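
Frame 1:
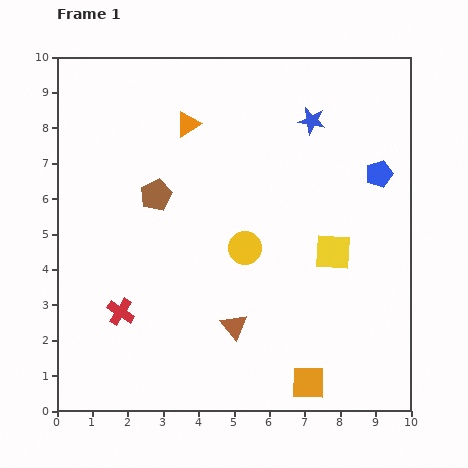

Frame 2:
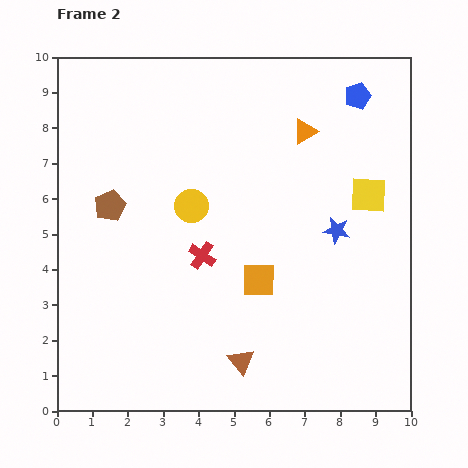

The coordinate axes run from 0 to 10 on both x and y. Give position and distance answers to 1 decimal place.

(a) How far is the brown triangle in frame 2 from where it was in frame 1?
1.0

The brown triangle moved from (5.0, 2.4) to (5.2, 1.4), a distance of √(0.2² + 1.0²) ≈ 1.0.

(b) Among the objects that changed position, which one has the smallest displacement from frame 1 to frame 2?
the brown triangle

(moved 1.0)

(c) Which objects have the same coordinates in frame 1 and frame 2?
none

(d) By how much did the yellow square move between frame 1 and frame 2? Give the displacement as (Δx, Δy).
(1.0, 1.6)

The yellow square was at (7.8, 4.5) in frame 1 and (8.8, 6.1) in frame 2.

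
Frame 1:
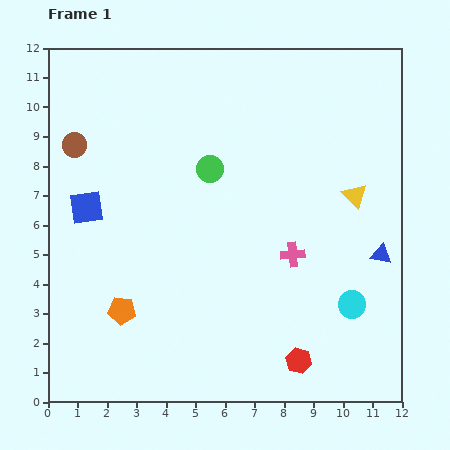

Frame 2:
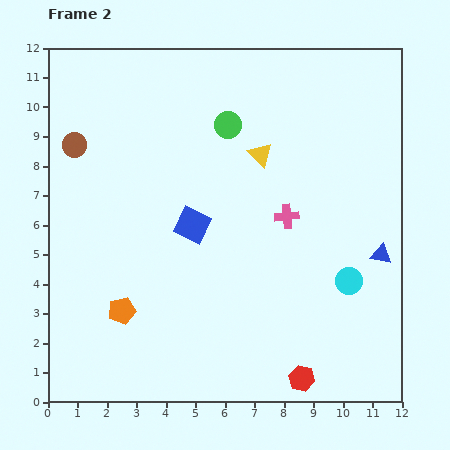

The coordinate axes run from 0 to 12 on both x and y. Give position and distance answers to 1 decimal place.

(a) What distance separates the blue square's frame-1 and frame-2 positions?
3.6

The blue square moved from (1.3, 6.6) to (4.9, 6.0), a distance of √(3.6² + 0.6²) ≈ 3.6.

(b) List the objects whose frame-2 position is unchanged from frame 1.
the blue triangle, the brown circle, the orange pentagon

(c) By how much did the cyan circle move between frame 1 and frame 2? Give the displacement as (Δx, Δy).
(-0.1, 0.8)

The cyan circle was at (10.3, 3.3) in frame 1 and (10.2, 4.1) in frame 2.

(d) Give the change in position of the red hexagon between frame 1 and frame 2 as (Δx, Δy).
(0.1, -0.6)

The red hexagon was at (8.5, 1.4) in frame 1 and (8.6, 0.8) in frame 2.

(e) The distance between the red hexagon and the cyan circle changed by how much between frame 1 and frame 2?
+1.1

Distance in frame 1: 2.6. Distance in frame 2: 3.7.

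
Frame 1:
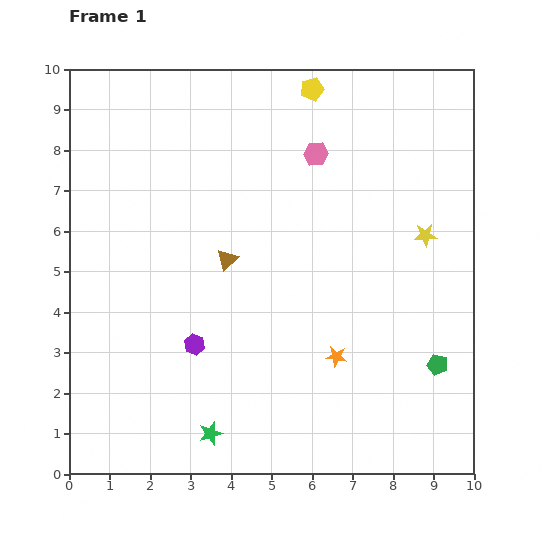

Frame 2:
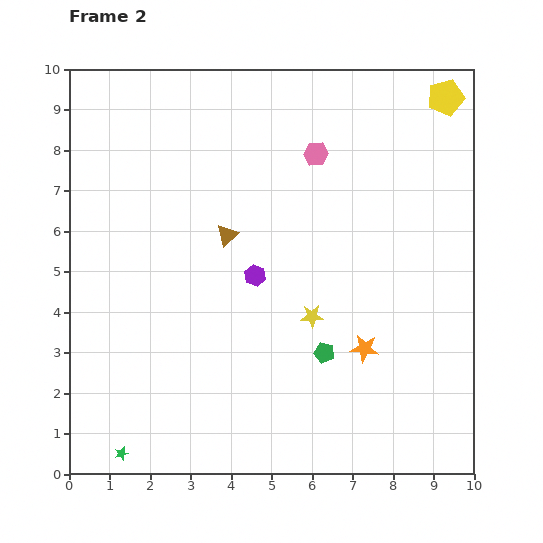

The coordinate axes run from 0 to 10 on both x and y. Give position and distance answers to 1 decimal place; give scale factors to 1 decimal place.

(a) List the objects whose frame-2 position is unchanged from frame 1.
the pink hexagon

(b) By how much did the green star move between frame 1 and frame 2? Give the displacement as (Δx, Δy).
(-2.2, -0.5)

The green star was at (3.5, 1.0) in frame 1 and (1.3, 0.5) in frame 2.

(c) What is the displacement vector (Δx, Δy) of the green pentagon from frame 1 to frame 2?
(-2.8, 0.3)

The green pentagon was at (9.1, 2.7) in frame 1 and (6.3, 3.0) in frame 2.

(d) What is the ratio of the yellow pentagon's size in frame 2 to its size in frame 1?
1.6×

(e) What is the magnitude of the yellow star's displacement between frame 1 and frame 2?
3.4

The yellow star moved from (8.8, 5.9) to (6.0, 3.9), a distance of √(2.8² + 2.0²) ≈ 3.4.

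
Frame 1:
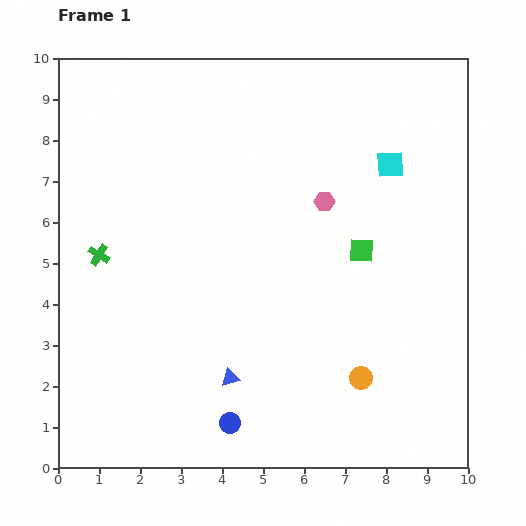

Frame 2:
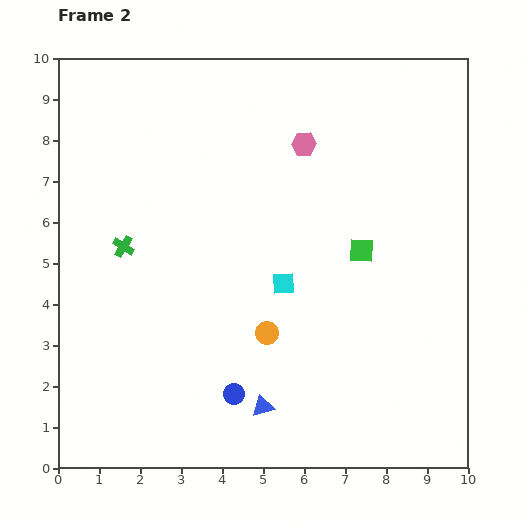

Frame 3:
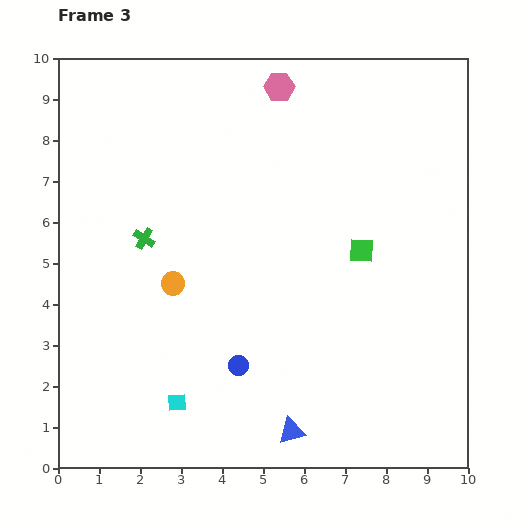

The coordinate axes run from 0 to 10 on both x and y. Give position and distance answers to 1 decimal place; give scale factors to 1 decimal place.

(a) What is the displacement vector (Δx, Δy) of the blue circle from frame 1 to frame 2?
(0.1, 0.7)

The blue circle was at (4.2, 1.1) in frame 1 and (4.3, 1.8) in frame 2.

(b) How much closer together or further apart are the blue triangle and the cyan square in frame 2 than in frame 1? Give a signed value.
-3.5

Distance in frame 1: 6.5. Distance in frame 2: 3.0.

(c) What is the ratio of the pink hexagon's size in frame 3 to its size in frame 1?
1.5×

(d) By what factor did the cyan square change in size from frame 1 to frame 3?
0.7×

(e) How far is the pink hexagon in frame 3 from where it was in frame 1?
3.0

The pink hexagon moved from (6.5, 6.5) to (5.4, 9.3), a distance of √(1.1² + 2.8²) ≈ 3.0.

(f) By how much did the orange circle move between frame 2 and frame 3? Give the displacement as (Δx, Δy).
(-2.3, 1.2)

The orange circle was at (5.1, 3.3) in frame 2 and (2.8, 4.5) in frame 3.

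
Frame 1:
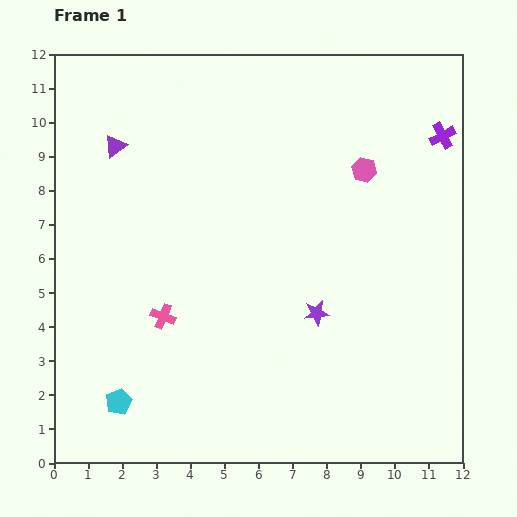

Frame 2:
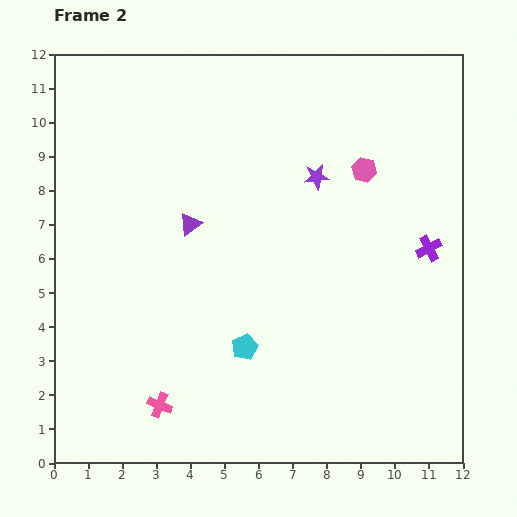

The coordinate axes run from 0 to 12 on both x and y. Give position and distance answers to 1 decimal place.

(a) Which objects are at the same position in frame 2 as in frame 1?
the pink hexagon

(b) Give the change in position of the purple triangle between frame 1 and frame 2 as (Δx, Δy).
(2.2, -2.3)

The purple triangle was at (1.8, 9.3) in frame 1 and (4.0, 7.0) in frame 2.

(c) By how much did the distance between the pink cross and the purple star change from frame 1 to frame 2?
+3.6

Distance in frame 1: 4.5. Distance in frame 2: 8.1.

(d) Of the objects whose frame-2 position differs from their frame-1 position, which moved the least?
the pink cross

(moved 2.6)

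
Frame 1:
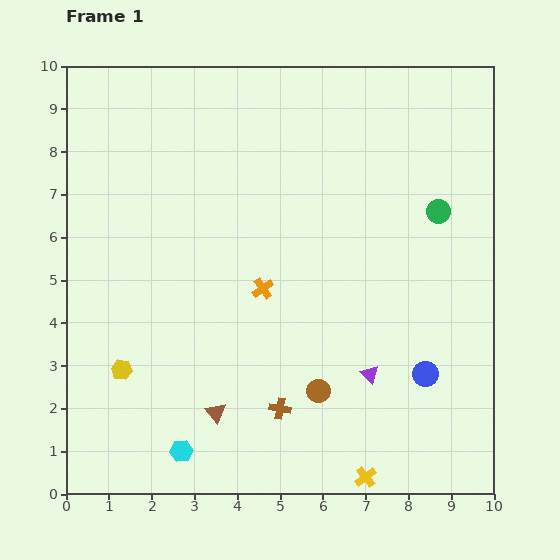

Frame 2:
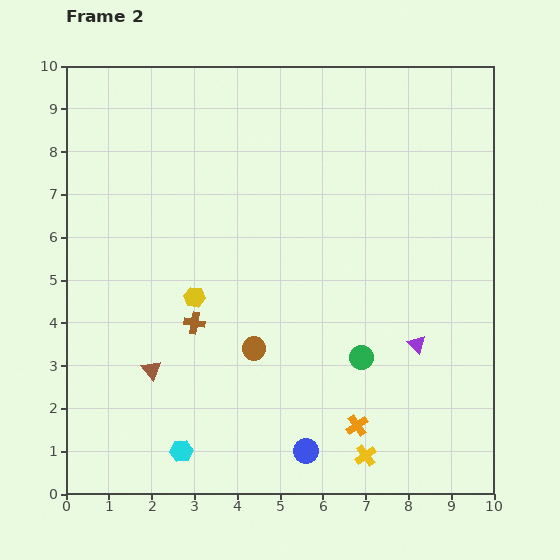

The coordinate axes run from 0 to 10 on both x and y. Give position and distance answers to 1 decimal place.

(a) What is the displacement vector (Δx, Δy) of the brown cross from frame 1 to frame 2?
(-2.0, 2.0)

The brown cross was at (5.0, 2.0) in frame 1 and (3.0, 4.0) in frame 2.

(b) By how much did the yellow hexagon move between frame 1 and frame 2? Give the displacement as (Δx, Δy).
(1.7, 1.7)

The yellow hexagon was at (1.3, 2.9) in frame 1 and (3.0, 4.6) in frame 2.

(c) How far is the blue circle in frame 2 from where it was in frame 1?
3.3

The blue circle moved from (8.4, 2.8) to (5.6, 1.0), a distance of √(2.8² + 1.8²) ≈ 3.3.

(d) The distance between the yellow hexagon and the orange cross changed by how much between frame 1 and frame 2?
+1.0

Distance in frame 1: 3.8. Distance in frame 2: 4.8.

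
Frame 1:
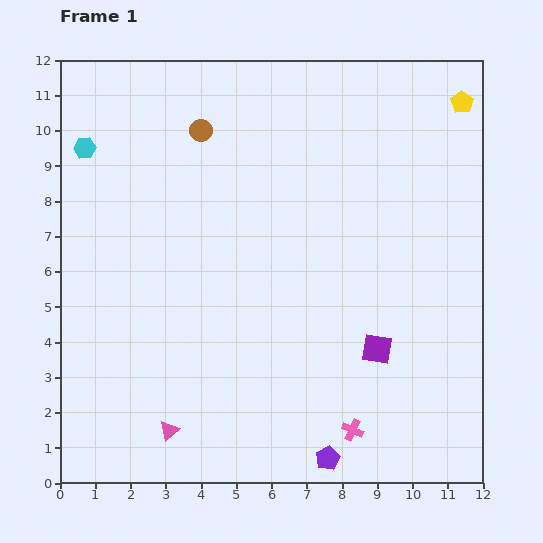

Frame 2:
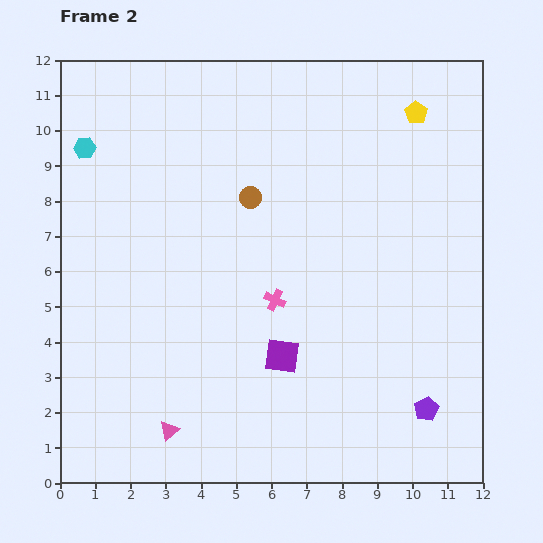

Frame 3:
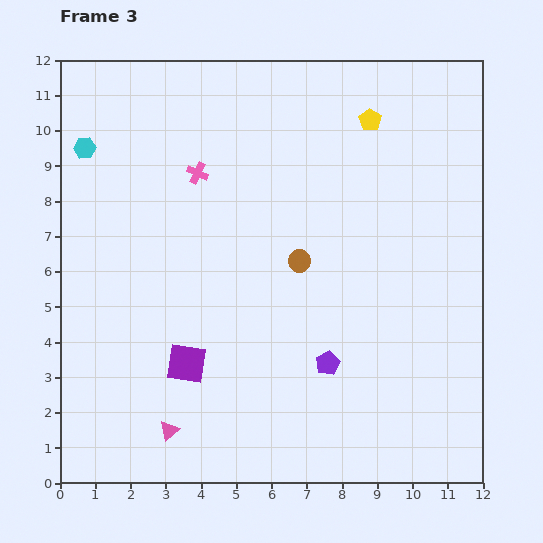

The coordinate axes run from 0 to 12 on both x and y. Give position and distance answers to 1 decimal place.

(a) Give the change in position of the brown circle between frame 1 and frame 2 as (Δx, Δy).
(1.4, -1.9)

The brown circle was at (4.0, 10.0) in frame 1 and (5.4, 8.1) in frame 2.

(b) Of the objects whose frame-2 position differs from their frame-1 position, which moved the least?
the yellow pentagon

(moved 1.3)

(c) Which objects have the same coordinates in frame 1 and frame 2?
the pink triangle, the cyan hexagon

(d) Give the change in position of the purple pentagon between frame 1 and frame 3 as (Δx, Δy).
(0.0, 2.7)

The purple pentagon was at (7.6, 0.7) in frame 1 and (7.6, 3.4) in frame 3.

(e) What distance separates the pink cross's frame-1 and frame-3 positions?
8.5

The pink cross moved from (8.3, 1.5) to (3.9, 8.8), a distance of √(4.4² + 7.3²) ≈ 8.5.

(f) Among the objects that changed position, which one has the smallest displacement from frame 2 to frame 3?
the yellow pentagon

(moved 1.3)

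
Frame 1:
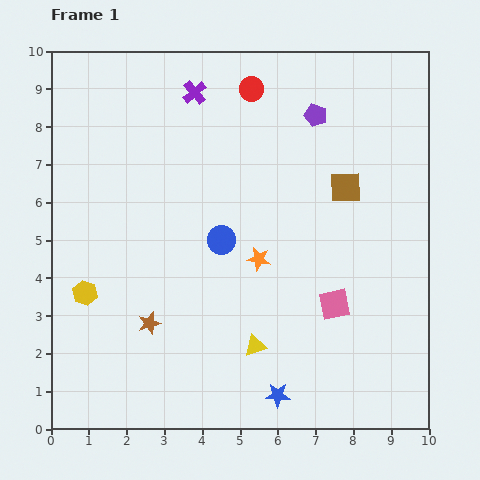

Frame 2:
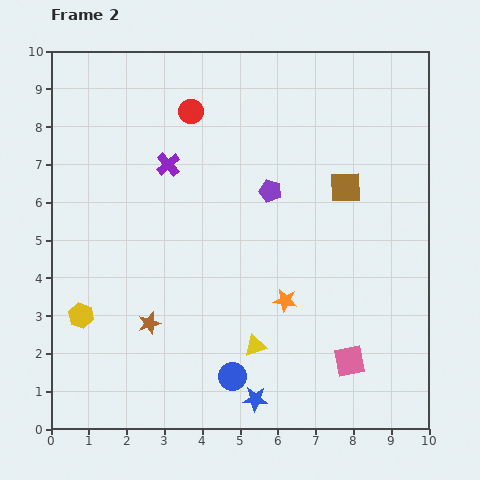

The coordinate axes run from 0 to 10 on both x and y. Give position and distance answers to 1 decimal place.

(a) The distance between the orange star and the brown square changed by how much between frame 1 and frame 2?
+0.4

Distance in frame 1: 3.0. Distance in frame 2: 3.4.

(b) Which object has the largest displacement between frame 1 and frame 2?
the blue circle

(moved 3.6; next 2.3)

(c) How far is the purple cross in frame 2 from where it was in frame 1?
2.0

The purple cross moved from (3.8, 8.9) to (3.1, 7.0), a distance of √(0.7² + 1.9²) ≈ 2.0.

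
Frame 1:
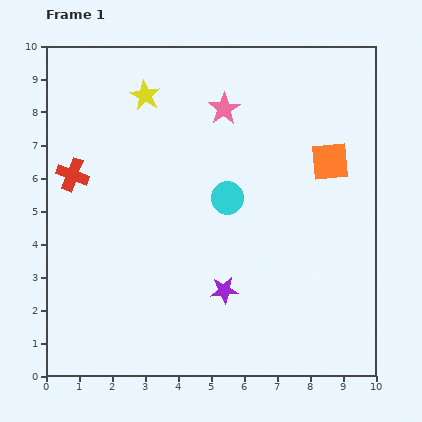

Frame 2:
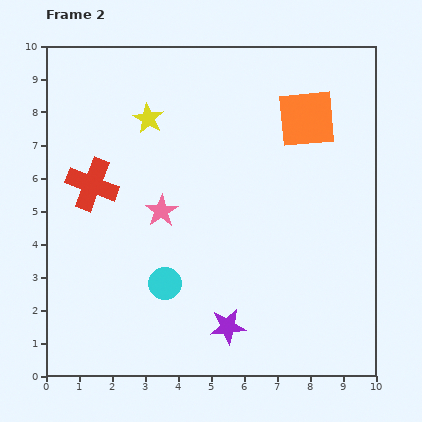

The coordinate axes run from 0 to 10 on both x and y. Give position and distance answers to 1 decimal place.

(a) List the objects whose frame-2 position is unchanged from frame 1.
none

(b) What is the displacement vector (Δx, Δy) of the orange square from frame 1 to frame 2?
(-0.7, 1.3)

The orange square was at (8.6, 6.5) in frame 1 and (7.9, 7.8) in frame 2.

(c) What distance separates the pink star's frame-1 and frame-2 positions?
3.6

The pink star moved from (5.4, 8.1) to (3.5, 5.0), a distance of √(1.9² + 3.1²) ≈ 3.6.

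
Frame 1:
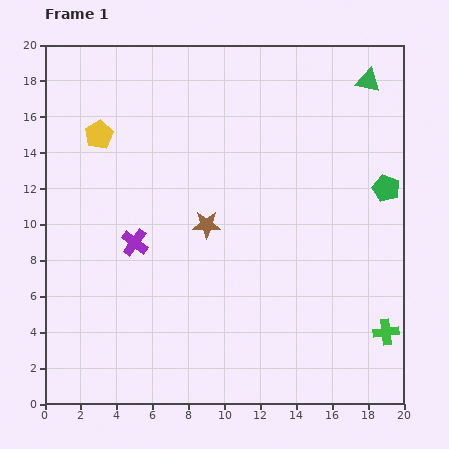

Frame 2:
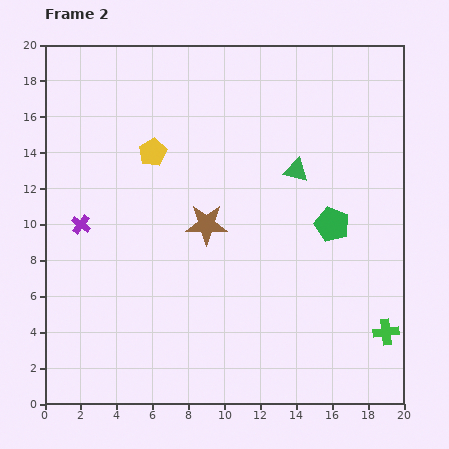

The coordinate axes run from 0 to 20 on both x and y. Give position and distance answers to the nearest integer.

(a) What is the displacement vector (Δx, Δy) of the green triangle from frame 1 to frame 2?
(-4, -5)

The green triangle was at (18, 18) in frame 1 and (14, 13) in frame 2.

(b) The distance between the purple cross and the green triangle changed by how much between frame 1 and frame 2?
-4

Distance in frame 1: 16. Distance in frame 2: 12.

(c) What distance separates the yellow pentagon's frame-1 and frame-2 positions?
3

The yellow pentagon moved from (3, 15) to (6, 14), a distance of √(3² + 1²) ≈ 3.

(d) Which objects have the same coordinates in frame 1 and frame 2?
the green cross, the brown star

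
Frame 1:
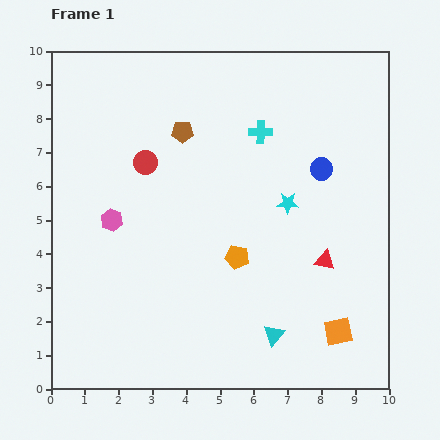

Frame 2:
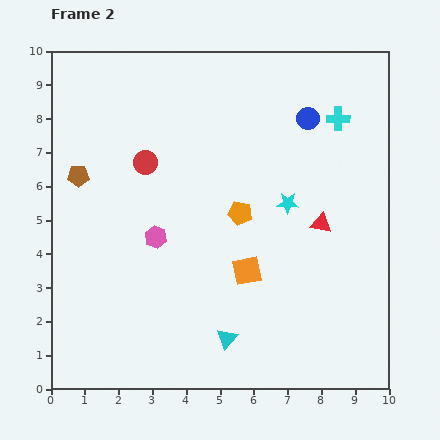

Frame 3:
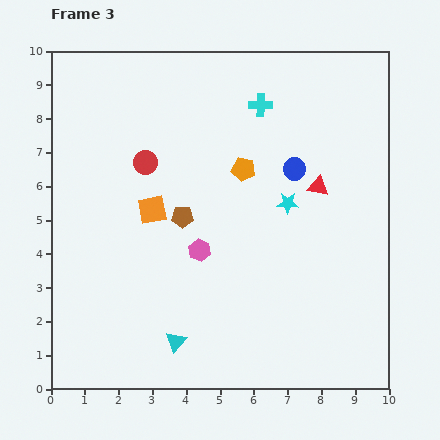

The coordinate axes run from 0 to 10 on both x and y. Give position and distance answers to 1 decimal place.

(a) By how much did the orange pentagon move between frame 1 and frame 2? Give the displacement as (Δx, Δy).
(0.1, 1.3)

The orange pentagon was at (5.5, 3.9) in frame 1 and (5.6, 5.2) in frame 2.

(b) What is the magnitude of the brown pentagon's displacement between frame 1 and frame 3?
2.5

The brown pentagon moved from (3.9, 7.6) to (3.9, 5.1), a distance of √(0.0² + 2.5²) ≈ 2.5.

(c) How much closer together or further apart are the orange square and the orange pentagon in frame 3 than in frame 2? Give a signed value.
+1.3

Distance in frame 2: 1.7. Distance in frame 3: 3.0.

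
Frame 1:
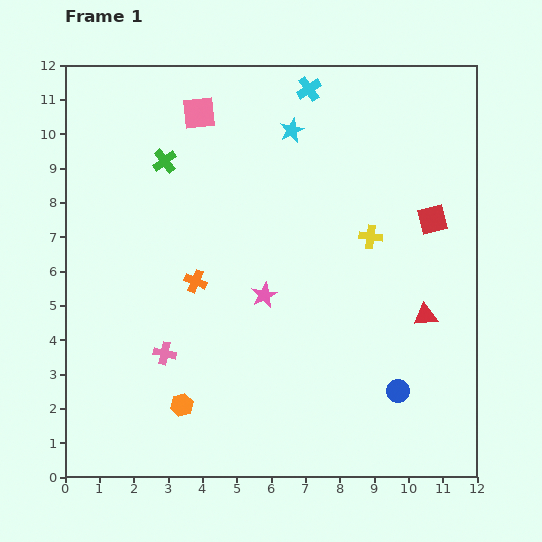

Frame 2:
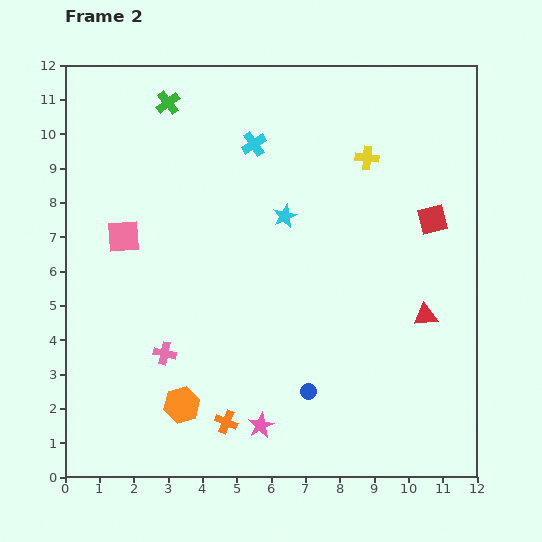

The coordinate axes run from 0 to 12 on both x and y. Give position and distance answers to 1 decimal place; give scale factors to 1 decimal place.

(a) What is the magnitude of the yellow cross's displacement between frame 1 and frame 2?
2.3

The yellow cross moved from (8.9, 7.0) to (8.8, 9.3), a distance of √(0.1² + 2.3²) ≈ 2.3.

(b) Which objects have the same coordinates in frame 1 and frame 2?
the orange hexagon, the red square, the pink cross, the red triangle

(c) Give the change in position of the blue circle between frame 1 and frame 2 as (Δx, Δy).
(-2.6, 0.0)

The blue circle was at (9.7, 2.5) in frame 1 and (7.1, 2.5) in frame 2.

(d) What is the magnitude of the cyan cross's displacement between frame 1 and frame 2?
2.3

The cyan cross moved from (7.1, 11.3) to (5.5, 9.7), a distance of √(1.6² + 1.6²) ≈ 2.3.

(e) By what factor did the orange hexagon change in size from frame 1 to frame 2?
1.6×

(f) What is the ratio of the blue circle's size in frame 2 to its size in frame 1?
0.7×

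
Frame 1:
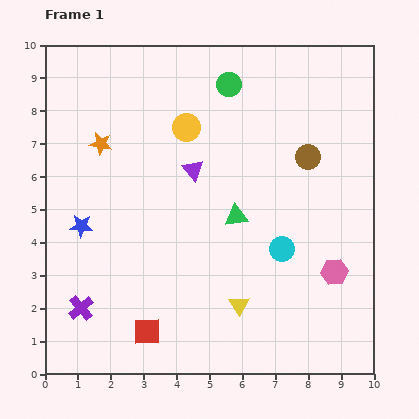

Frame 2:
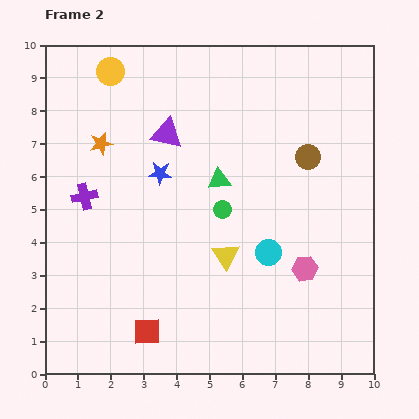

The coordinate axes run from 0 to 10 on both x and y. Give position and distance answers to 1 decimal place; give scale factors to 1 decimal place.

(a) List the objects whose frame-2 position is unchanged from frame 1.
the orange star, the brown circle, the red square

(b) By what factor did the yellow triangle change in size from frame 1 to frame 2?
1.4×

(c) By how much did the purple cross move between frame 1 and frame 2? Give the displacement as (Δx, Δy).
(0.1, 3.4)

The purple cross was at (1.1, 2.0) in frame 1 and (1.2, 5.4) in frame 2.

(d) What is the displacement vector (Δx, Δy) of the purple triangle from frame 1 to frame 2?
(-0.8, 1.1)

The purple triangle was at (4.5, 6.2) in frame 1 and (3.7, 7.3) in frame 2.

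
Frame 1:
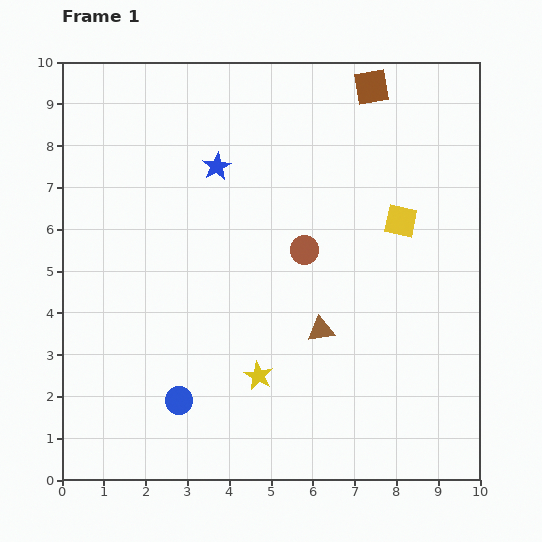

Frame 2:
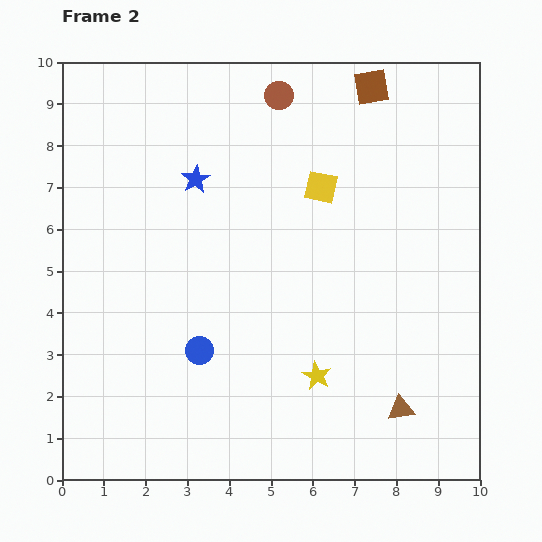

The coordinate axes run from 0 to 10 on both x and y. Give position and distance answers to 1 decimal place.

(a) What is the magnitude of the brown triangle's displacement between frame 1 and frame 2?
2.7

The brown triangle moved from (6.2, 3.6) to (8.1, 1.7), a distance of √(1.9² + 1.9²) ≈ 2.7.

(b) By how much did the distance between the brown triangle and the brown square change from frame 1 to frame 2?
+1.8

Distance in frame 1: 5.9. Distance in frame 2: 7.7.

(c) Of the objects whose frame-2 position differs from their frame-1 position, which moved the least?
the blue star

(moved 0.6)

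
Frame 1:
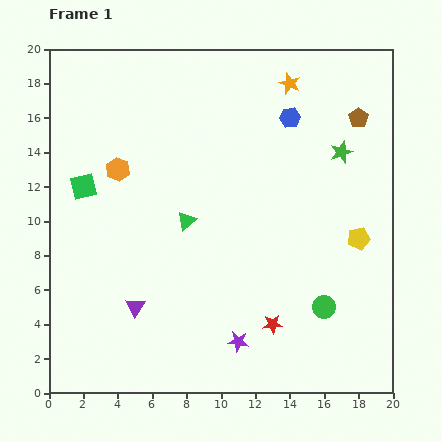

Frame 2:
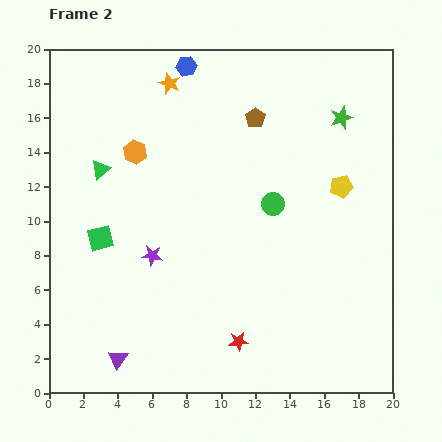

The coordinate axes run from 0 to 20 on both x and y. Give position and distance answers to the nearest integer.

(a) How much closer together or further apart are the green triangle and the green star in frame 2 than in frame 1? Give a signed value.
+4

Distance in frame 1: 10. Distance in frame 2: 14.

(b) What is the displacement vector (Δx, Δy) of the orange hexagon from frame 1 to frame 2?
(1, 1)

The orange hexagon was at (4, 13) in frame 1 and (5, 14) in frame 2.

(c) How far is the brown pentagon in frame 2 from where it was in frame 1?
6

The brown pentagon moved from (18, 16) to (12, 16), a distance of √(6² + 0²) ≈ 6.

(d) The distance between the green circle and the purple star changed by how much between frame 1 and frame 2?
+3

Distance in frame 1: 5. Distance in frame 2: 8.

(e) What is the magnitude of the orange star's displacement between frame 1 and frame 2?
7

The orange star moved from (14, 18) to (7, 18), a distance of √(7² + 0²) ≈ 7.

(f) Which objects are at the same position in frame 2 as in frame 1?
none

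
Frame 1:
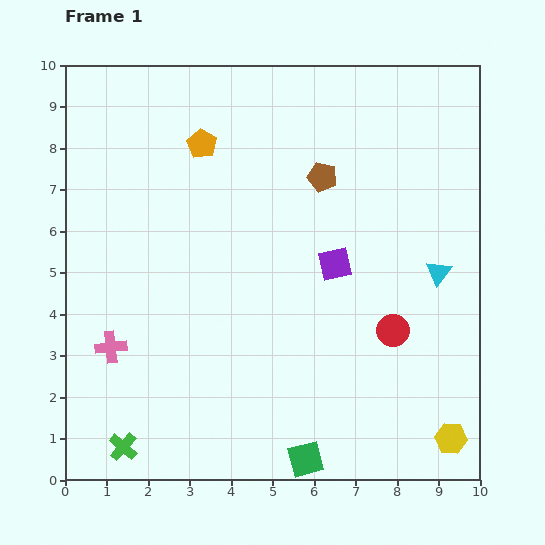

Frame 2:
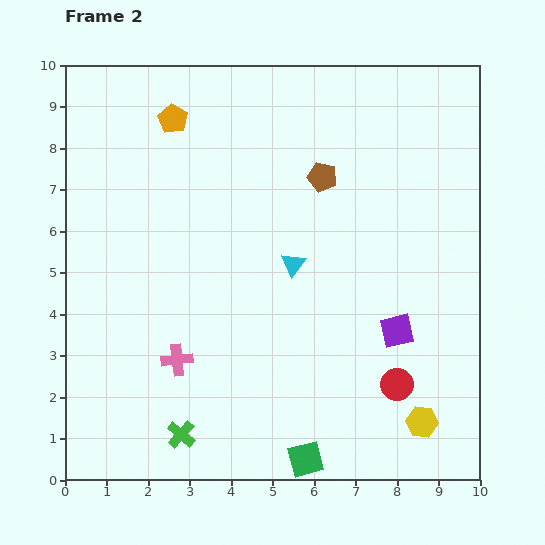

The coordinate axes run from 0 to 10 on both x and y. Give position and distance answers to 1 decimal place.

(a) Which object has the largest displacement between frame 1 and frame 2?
the cyan triangle

(moved 3.5; next 2.2)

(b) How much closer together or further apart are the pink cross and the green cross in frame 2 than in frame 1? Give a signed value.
-0.6

Distance in frame 1: 2.4. Distance in frame 2: 1.8.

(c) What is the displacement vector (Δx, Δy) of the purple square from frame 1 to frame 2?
(1.5, -1.6)

The purple square was at (6.5, 5.2) in frame 1 and (8.0, 3.6) in frame 2.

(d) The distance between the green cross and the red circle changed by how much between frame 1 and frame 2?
-1.8

Distance in frame 1: 7.1. Distance in frame 2: 5.3.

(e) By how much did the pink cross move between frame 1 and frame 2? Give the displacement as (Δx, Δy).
(1.6, -0.3)

The pink cross was at (1.1, 3.2) in frame 1 and (2.7, 2.9) in frame 2.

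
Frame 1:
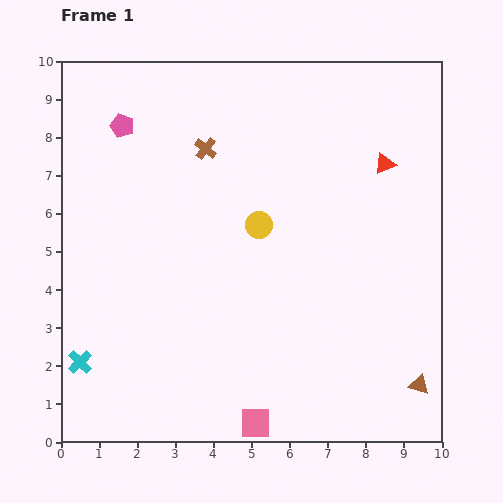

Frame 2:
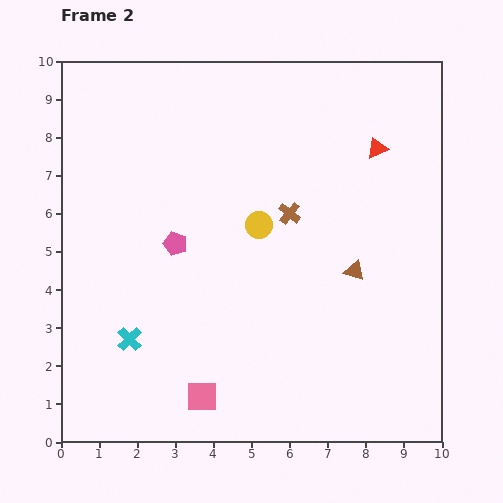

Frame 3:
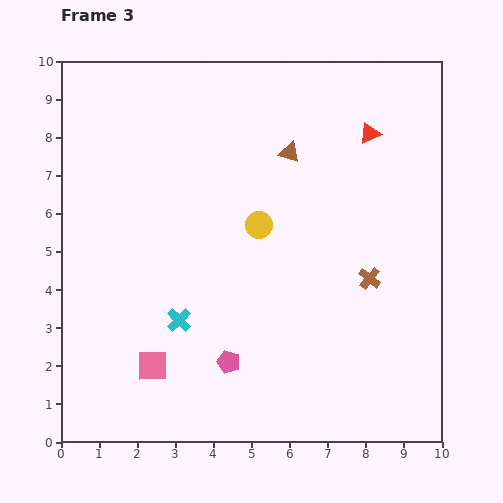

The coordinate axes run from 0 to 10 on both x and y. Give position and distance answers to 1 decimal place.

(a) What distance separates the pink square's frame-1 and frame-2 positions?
1.6

The pink square moved from (5.1, 0.5) to (3.7, 1.2), a distance of √(1.4² + 0.7²) ≈ 1.6.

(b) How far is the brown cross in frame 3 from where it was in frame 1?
5.5

The brown cross moved from (3.8, 7.7) to (8.1, 4.3), a distance of √(4.3² + 3.4²) ≈ 5.5.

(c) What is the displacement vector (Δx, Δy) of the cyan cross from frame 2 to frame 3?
(1.3, 0.5)

The cyan cross was at (1.8, 2.7) in frame 2 and (3.1, 3.2) in frame 3.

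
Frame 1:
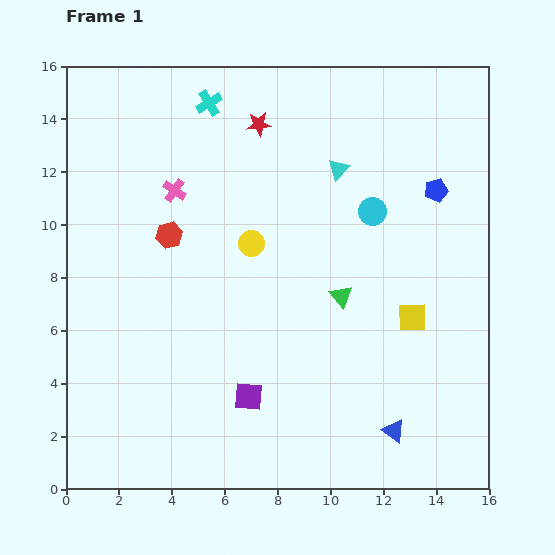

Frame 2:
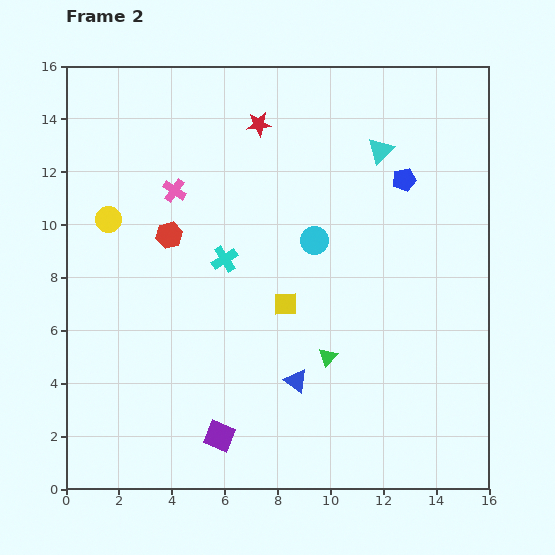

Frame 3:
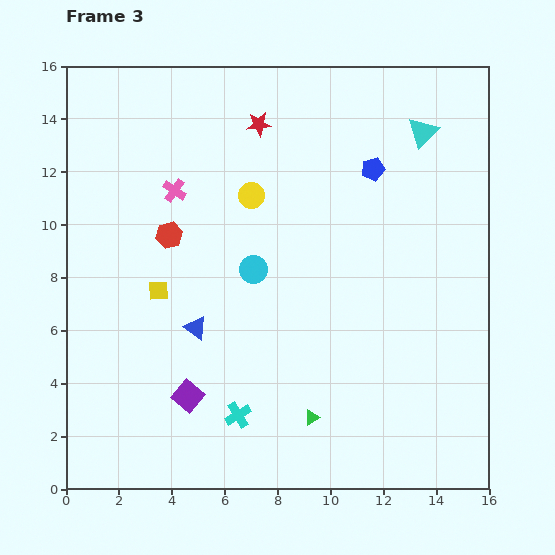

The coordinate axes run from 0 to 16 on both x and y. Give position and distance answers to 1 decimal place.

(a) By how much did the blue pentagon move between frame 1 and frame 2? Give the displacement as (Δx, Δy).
(-1.2, 0.4)

The blue pentagon was at (14.0, 11.3) in frame 1 and (12.8, 11.7) in frame 2.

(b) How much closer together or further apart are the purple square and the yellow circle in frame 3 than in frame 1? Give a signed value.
+2.2

Distance in frame 1: 5.8. Distance in frame 3: 8.0.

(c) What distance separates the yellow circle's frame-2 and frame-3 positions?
5.5

The yellow circle moved from (1.6, 10.2) to (7.0, 11.1), a distance of √(5.4² + 0.9²) ≈ 5.5.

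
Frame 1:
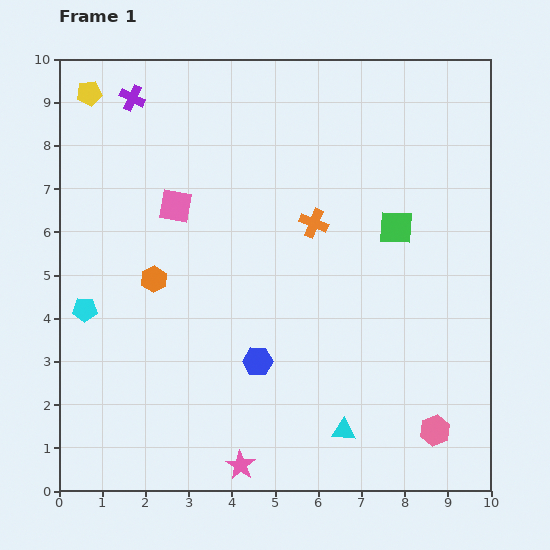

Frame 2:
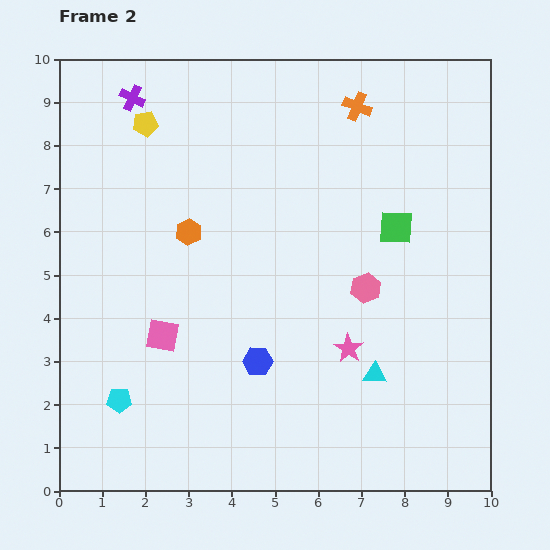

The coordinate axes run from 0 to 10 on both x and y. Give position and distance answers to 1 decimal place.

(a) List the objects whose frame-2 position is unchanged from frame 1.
the purple cross, the green square, the blue hexagon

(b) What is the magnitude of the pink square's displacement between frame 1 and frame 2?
3.0

The pink square moved from (2.7, 6.6) to (2.4, 3.6), a distance of √(0.3² + 3.0²) ≈ 3.0.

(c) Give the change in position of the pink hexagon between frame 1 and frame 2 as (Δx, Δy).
(-1.6, 3.3)

The pink hexagon was at (8.7, 1.4) in frame 1 and (7.1, 4.7) in frame 2.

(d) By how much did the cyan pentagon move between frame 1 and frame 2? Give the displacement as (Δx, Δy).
(0.8, -2.1)

The cyan pentagon was at (0.6, 4.2) in frame 1 and (1.4, 2.1) in frame 2.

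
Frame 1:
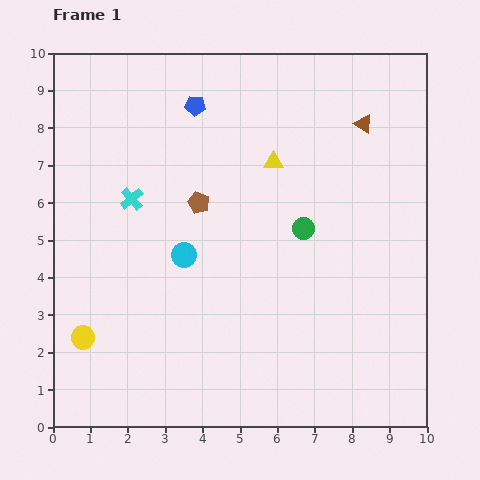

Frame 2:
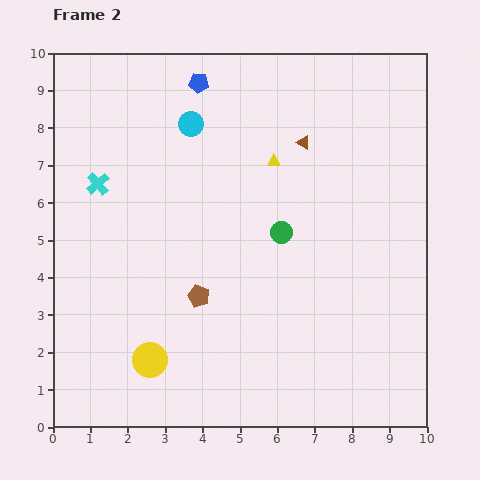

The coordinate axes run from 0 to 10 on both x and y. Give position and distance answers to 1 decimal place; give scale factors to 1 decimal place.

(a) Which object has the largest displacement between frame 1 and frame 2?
the cyan circle

(moved 3.5; next 2.5)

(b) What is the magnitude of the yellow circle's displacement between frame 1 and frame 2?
1.9

The yellow circle moved from (0.8, 2.4) to (2.6, 1.8), a distance of √(1.8² + 0.6²) ≈ 1.9.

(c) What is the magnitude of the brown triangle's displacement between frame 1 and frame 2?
1.7

The brown triangle moved from (8.3, 8.1) to (6.7, 7.6), a distance of √(1.6² + 0.5²) ≈ 1.7.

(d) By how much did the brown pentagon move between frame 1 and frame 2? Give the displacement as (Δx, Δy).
(0.0, -2.5)

The brown pentagon was at (3.9, 6.0) in frame 1 and (3.9, 3.5) in frame 2.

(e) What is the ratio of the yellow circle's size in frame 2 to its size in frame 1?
1.5×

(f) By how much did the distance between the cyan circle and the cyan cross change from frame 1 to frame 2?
+0.9

Distance in frame 1: 2.1. Distance in frame 2: 3.0.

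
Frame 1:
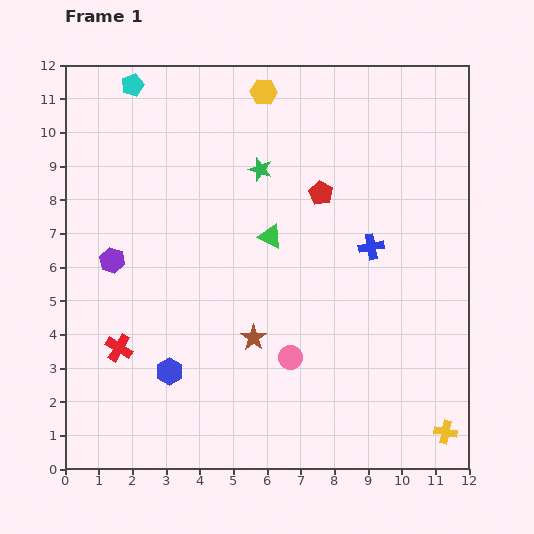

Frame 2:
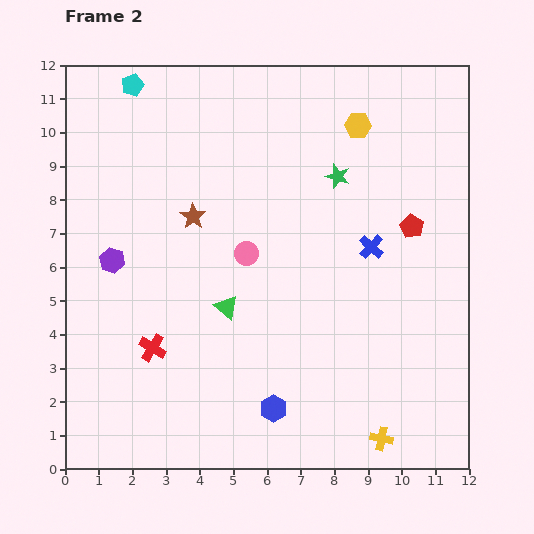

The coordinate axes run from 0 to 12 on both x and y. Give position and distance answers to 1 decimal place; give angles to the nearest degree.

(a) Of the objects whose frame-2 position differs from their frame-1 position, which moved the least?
the red cross

(moved 1.0)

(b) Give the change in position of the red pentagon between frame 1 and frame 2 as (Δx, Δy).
(2.7, -1.0)

The red pentagon was at (7.6, 8.2) in frame 1 and (10.3, 7.2) in frame 2.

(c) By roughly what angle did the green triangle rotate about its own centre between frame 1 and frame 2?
16° clockwise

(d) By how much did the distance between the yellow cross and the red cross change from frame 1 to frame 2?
-2.7

Distance in frame 1: 10.0. Distance in frame 2: 7.3.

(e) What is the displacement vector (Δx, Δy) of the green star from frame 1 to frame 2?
(2.3, -0.2)

The green star was at (5.8, 8.9) in frame 1 and (8.1, 8.7) in frame 2.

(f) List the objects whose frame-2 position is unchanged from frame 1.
the blue cross, the cyan pentagon, the purple hexagon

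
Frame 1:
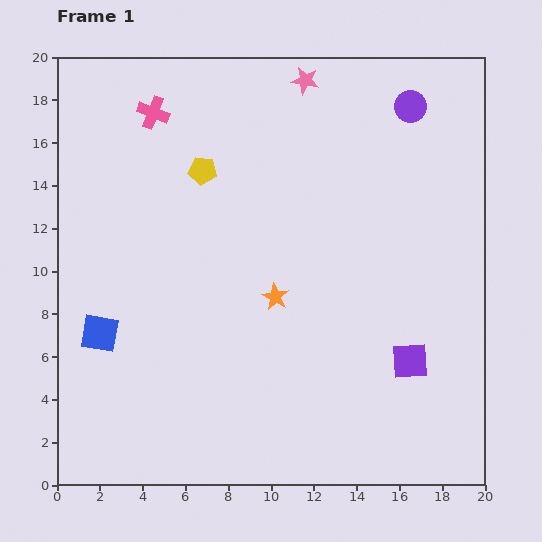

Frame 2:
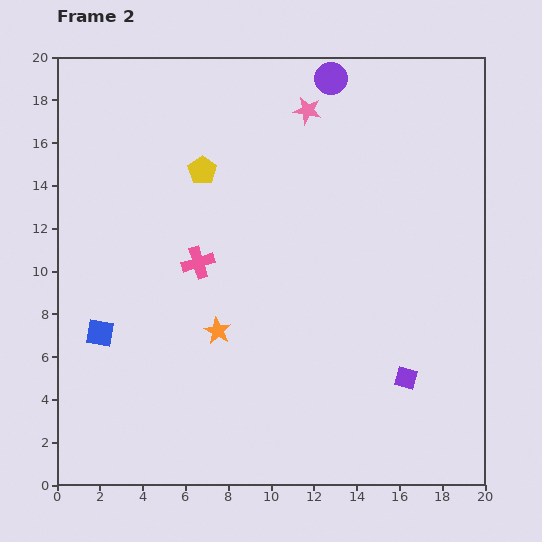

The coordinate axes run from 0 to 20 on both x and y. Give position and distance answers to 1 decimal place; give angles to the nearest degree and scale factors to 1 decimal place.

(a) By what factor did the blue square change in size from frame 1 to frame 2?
0.7×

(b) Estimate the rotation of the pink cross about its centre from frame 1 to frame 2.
38° counter-clockwise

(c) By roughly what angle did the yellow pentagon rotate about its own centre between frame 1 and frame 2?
28° clockwise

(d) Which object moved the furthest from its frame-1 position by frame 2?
the pink cross

(moved 7.3; next 3.9)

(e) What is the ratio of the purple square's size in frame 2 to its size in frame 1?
0.6×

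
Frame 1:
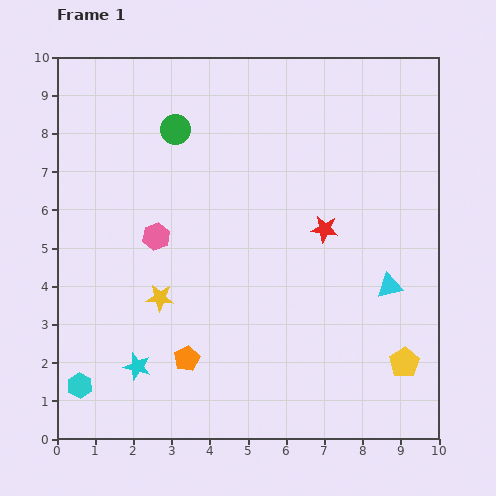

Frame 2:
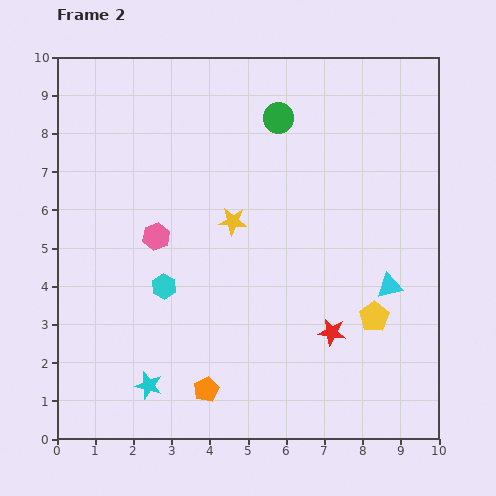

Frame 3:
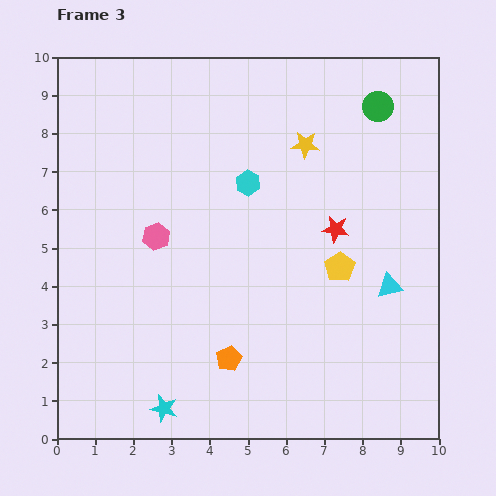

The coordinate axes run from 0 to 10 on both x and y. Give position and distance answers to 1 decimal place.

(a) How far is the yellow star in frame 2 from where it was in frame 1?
2.8

The yellow star moved from (2.7, 3.7) to (4.6, 5.7), a distance of √(1.9² + 2.0²) ≈ 2.8.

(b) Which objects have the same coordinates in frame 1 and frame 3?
the cyan triangle, the pink hexagon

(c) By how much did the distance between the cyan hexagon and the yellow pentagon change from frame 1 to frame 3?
-5.2

Distance in frame 1: 8.5. Distance in frame 3: 3.3.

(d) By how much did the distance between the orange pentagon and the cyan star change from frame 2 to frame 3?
+0.6

Distance in frame 2: 1.5. Distance in frame 3: 2.1.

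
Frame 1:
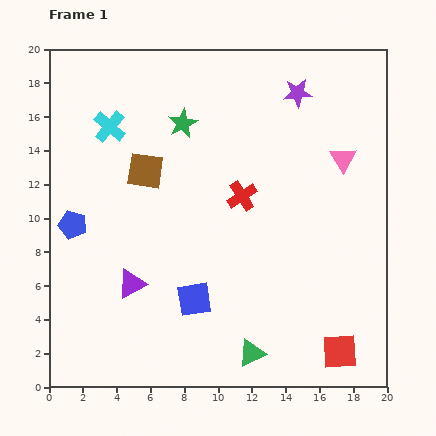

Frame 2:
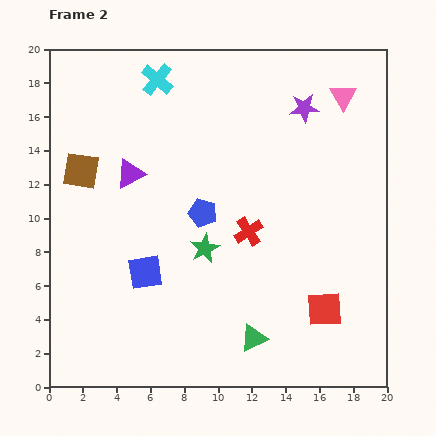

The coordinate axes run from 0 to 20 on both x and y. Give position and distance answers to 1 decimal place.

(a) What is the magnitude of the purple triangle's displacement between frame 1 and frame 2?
6.5

The purple triangle moved from (4.9, 6.1) to (4.8, 12.6), a distance of √(0.1² + 6.5²) ≈ 6.5.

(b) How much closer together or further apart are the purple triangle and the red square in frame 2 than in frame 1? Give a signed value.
+1.1

Distance in frame 1: 12.9. Distance in frame 2: 14.0.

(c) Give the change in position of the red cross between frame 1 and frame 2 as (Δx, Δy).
(0.4, -2.1)

The red cross was at (11.4, 11.3) in frame 1 and (11.8, 9.2) in frame 2.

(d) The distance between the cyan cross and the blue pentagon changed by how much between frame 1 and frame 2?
+2.1

Distance in frame 1: 6.2. Distance in frame 2: 8.3.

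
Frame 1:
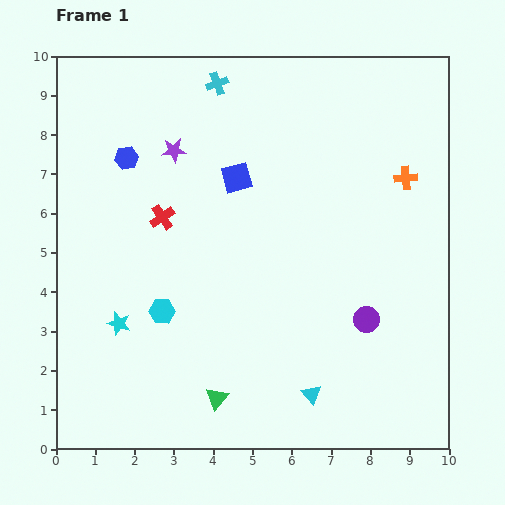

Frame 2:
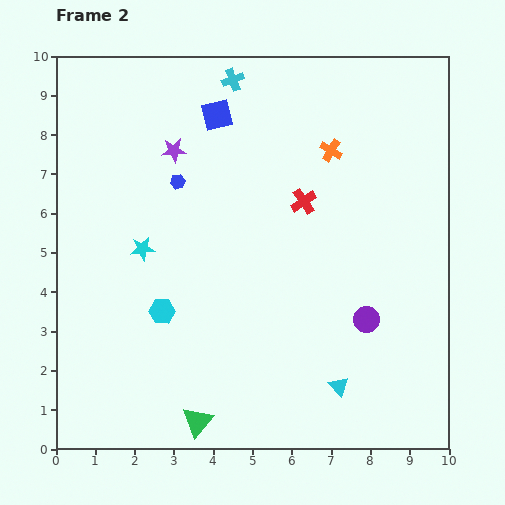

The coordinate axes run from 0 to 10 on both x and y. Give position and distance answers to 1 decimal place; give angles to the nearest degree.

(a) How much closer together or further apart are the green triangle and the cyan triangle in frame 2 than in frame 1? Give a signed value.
+1.3

Distance in frame 1: 2.4. Distance in frame 2: 3.7.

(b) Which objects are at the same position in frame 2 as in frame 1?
the cyan hexagon, the purple circle, the purple star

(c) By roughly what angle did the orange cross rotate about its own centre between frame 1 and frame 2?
36° clockwise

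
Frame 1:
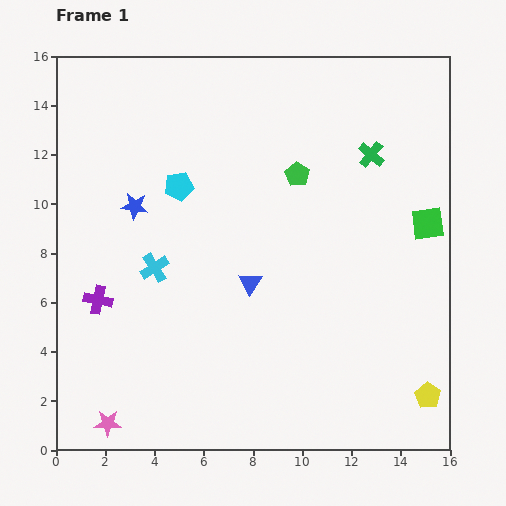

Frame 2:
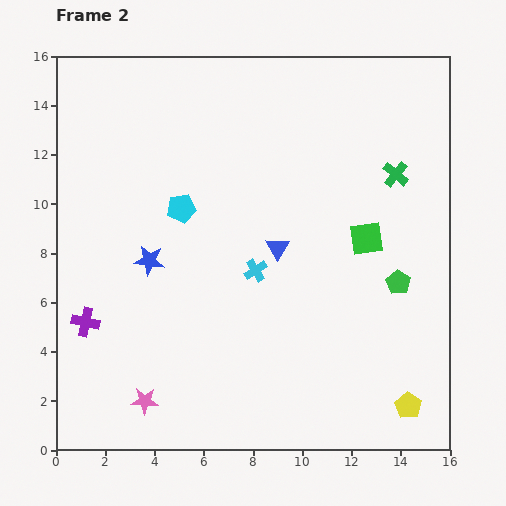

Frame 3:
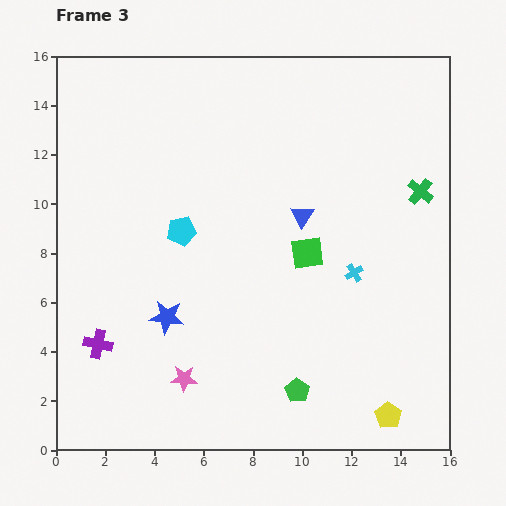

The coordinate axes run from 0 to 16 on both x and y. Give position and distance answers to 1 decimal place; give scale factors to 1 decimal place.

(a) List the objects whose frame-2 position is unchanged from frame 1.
none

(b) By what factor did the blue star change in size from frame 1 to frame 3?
1.3×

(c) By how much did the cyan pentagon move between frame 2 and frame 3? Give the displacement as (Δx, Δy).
(0.0, -0.9)

The cyan pentagon was at (5.1, 9.8) in frame 2 and (5.1, 8.9) in frame 3.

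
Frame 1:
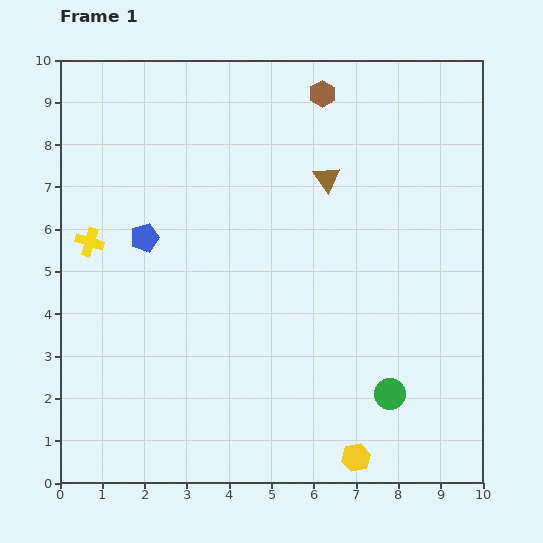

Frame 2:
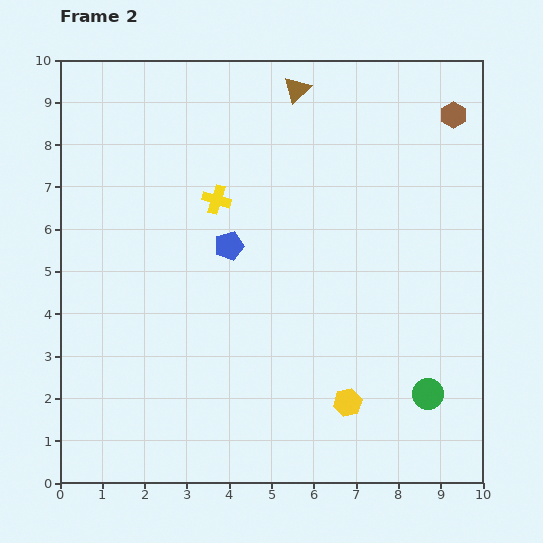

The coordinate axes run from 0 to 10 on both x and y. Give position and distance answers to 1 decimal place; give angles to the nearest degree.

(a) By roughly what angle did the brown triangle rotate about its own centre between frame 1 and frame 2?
21° clockwise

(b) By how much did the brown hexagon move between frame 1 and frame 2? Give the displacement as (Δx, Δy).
(3.1, -0.5)

The brown hexagon was at (6.2, 9.2) in frame 1 and (9.3, 8.7) in frame 2.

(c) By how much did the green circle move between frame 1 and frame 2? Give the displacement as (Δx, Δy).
(0.9, 0.0)

The green circle was at (7.8, 2.1) in frame 1 and (8.7, 2.1) in frame 2.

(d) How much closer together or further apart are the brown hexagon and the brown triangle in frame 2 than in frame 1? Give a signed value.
+1.7

Distance in frame 1: 2.0. Distance in frame 2: 3.7.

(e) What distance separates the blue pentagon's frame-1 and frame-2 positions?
2.0

The blue pentagon moved from (2.0, 5.8) to (4.0, 5.6), a distance of √(2.0² + 0.2²) ≈ 2.0.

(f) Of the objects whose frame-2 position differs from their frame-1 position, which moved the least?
the green circle

(moved 0.9)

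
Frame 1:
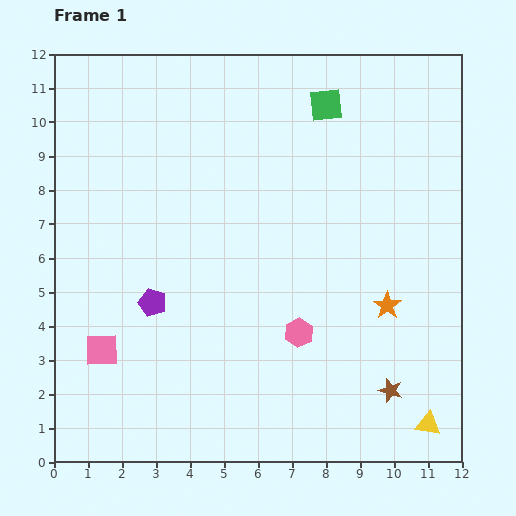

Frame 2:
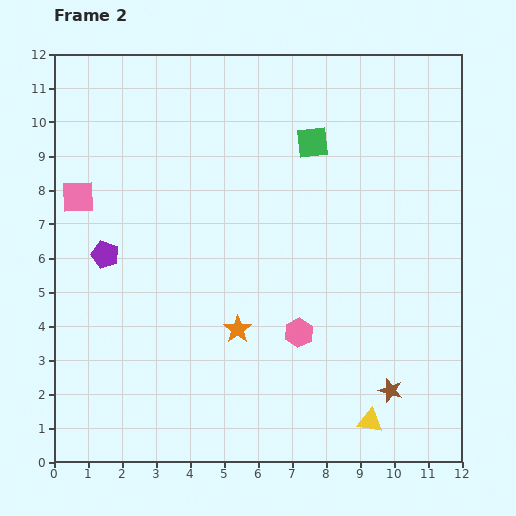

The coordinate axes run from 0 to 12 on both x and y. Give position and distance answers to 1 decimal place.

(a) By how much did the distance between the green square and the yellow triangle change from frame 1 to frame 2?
-1.5

Distance in frame 1: 9.9. Distance in frame 2: 8.4.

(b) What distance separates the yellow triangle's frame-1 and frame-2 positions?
1.7

The yellow triangle moved from (11.0, 1.1) to (9.3, 1.2), a distance of √(1.7² + 0.1²) ≈ 1.7.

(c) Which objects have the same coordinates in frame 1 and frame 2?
the brown star, the pink hexagon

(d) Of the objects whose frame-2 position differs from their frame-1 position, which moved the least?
the green square

(moved 1.2)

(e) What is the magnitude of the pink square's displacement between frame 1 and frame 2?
4.6

The pink square moved from (1.4, 3.3) to (0.7, 7.8), a distance of √(0.7² + 4.5²) ≈ 4.6.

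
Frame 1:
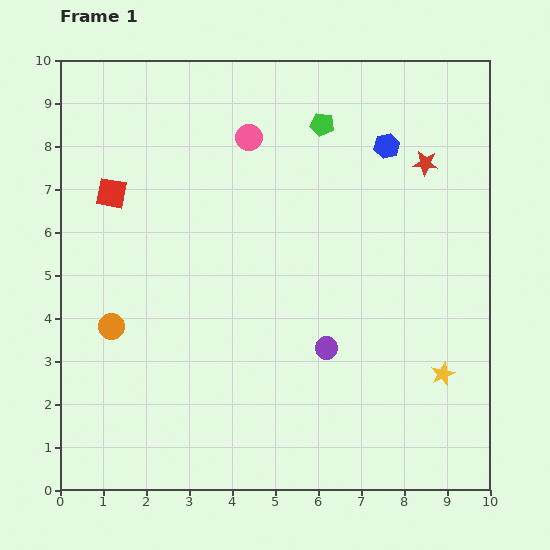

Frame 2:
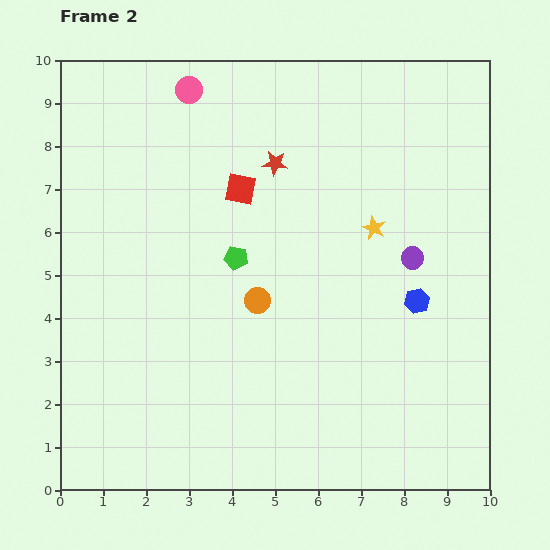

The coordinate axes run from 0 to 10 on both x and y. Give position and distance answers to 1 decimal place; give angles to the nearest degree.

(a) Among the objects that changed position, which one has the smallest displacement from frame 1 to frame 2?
the pink circle

(moved 1.8)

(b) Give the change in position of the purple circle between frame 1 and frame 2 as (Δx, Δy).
(2.0, 2.1)

The purple circle was at (6.2, 3.3) in frame 1 and (8.2, 5.4) in frame 2.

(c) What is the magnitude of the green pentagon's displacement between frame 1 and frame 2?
3.7

The green pentagon moved from (6.1, 8.5) to (4.1, 5.4), a distance of √(2.0² + 3.1²) ≈ 3.7.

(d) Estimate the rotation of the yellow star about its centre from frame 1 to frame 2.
23° counter-clockwise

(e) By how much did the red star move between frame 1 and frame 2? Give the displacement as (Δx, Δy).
(-3.5, 0.0)

The red star was at (8.5, 7.6) in frame 1 and (5.0, 7.6) in frame 2.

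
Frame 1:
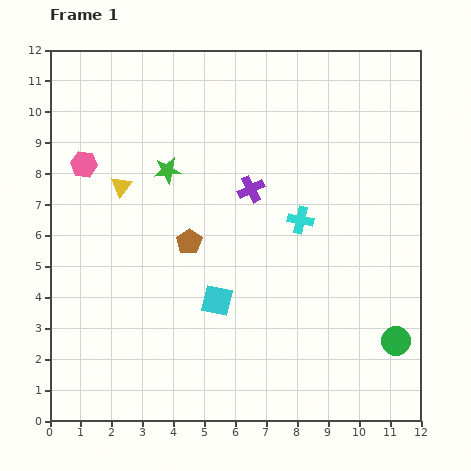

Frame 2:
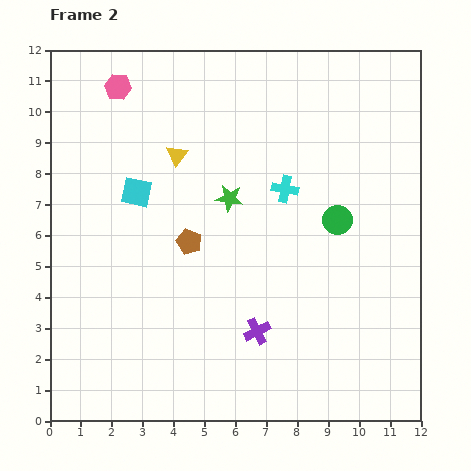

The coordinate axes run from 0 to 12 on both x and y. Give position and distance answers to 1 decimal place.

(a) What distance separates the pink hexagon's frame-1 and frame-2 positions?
2.7

The pink hexagon moved from (1.1, 8.3) to (2.2, 10.8), a distance of √(1.1² + 2.5²) ≈ 2.7.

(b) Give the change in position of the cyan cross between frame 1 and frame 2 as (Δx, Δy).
(-0.5, 1.0)

The cyan cross was at (8.1, 6.5) in frame 1 and (7.6, 7.5) in frame 2.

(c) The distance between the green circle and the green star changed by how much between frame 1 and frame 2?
-5.6

Distance in frame 1: 9.2. Distance in frame 2: 3.6.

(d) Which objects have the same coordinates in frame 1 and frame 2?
the brown pentagon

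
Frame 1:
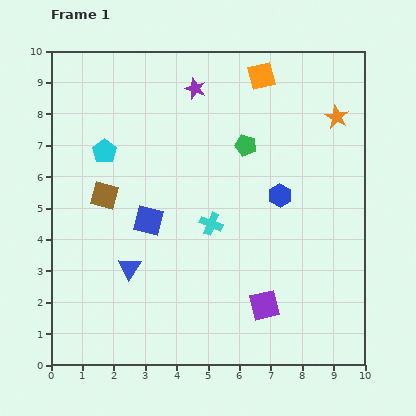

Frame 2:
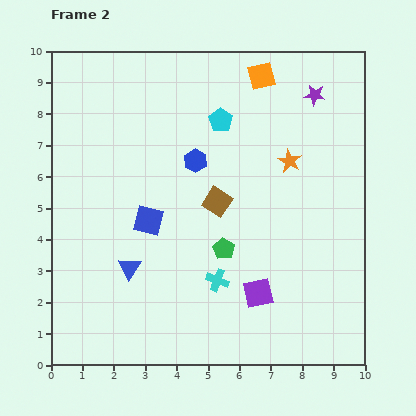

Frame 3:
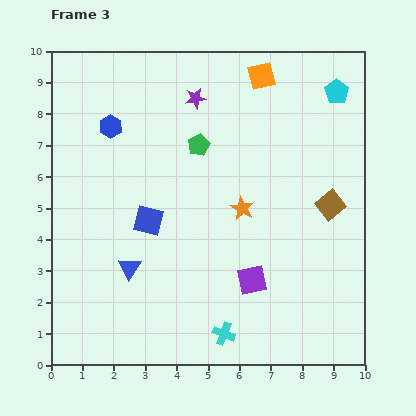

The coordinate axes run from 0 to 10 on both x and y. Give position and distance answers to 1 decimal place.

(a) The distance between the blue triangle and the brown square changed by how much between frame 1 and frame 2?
+1.1

Distance in frame 1: 2.4. Distance in frame 2: 3.5.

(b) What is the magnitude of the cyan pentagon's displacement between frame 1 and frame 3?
7.6

The cyan pentagon moved from (1.7, 6.8) to (9.1, 8.7), a distance of √(7.4² + 1.9²) ≈ 7.6.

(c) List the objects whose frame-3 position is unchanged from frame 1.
the blue triangle, the orange square, the blue square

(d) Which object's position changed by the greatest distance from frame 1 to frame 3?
the cyan pentagon

(moved 7.6; next 7.2)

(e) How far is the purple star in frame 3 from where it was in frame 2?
3.8

The purple star moved from (8.4, 8.6) to (4.6, 8.5), a distance of √(3.8² + 0.1²) ≈ 3.8.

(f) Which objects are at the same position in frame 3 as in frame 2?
the blue triangle, the orange square, the blue square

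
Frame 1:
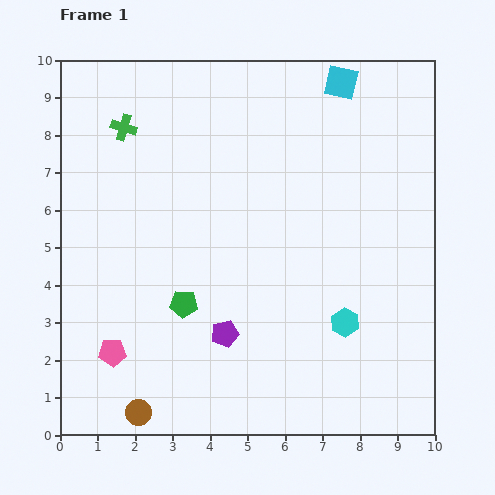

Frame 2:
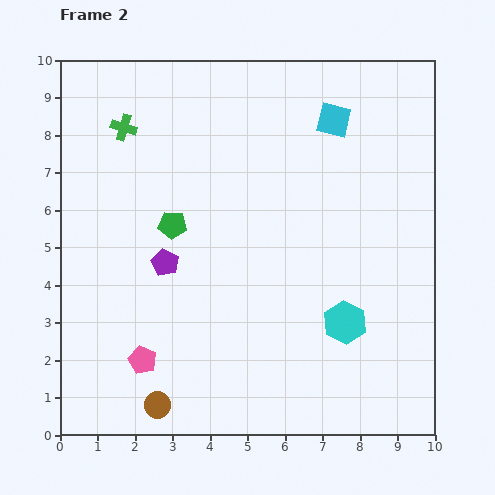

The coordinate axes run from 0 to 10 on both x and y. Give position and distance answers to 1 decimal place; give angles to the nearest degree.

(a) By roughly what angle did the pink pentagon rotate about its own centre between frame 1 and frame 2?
27° clockwise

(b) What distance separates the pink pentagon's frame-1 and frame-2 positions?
0.8

The pink pentagon moved from (1.4, 2.2) to (2.2, 2.0), a distance of √(0.8² + 0.2²) ≈ 0.8.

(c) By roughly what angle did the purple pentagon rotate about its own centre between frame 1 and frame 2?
29° counter-clockwise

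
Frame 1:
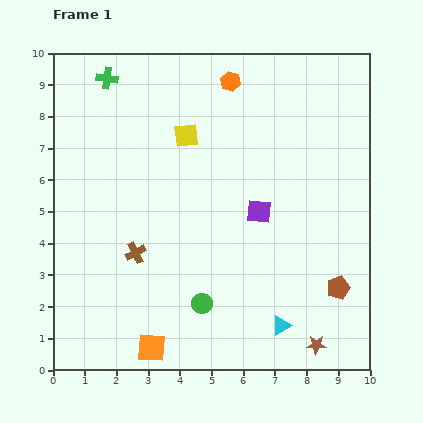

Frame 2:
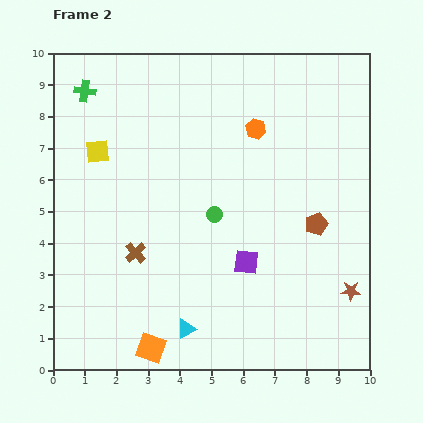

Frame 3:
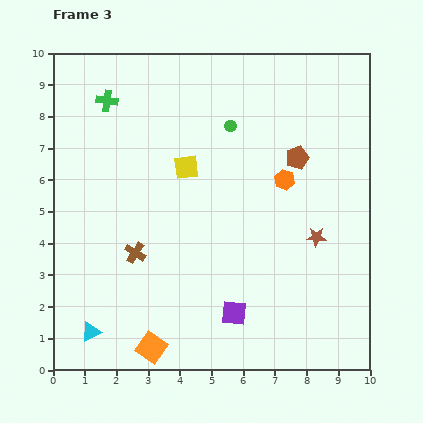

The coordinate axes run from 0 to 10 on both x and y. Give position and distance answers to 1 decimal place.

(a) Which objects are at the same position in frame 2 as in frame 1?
the brown cross, the orange square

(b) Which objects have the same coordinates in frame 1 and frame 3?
the brown cross, the orange square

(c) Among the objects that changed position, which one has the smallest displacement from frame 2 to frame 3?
the green cross

(moved 0.8)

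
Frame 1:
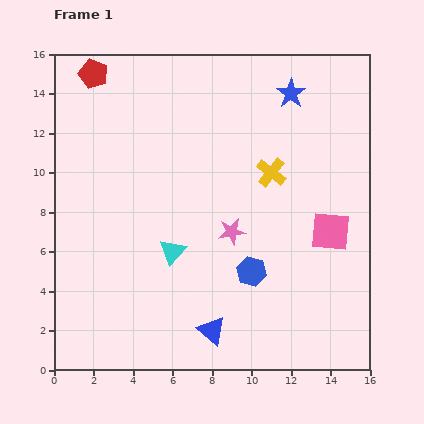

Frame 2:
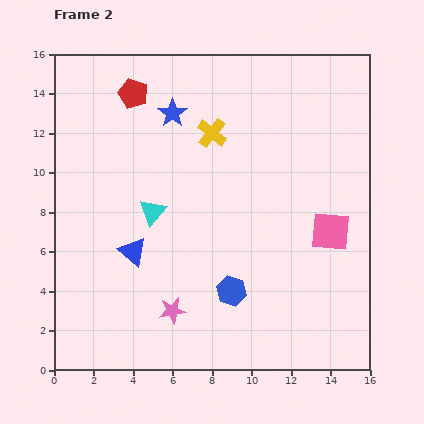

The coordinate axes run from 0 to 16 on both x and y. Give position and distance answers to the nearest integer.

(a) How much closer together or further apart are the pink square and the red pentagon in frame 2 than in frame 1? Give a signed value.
-2

Distance in frame 1: 14. Distance in frame 2: 12.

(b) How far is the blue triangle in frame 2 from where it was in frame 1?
6

The blue triangle moved from (8, 2) to (4, 6), a distance of √(4² + 4²) ≈ 6.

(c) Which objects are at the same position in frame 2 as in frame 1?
the pink square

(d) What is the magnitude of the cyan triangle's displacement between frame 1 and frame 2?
2

The cyan triangle moved from (6, 6) to (5, 8), a distance of √(1² + 2²) ≈ 2.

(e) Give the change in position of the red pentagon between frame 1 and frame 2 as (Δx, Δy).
(2, -1)

The red pentagon was at (2, 15) in frame 1 and (4, 14) in frame 2.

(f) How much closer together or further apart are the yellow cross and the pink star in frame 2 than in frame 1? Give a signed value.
+5

Distance in frame 1: 4. Distance in frame 2: 9.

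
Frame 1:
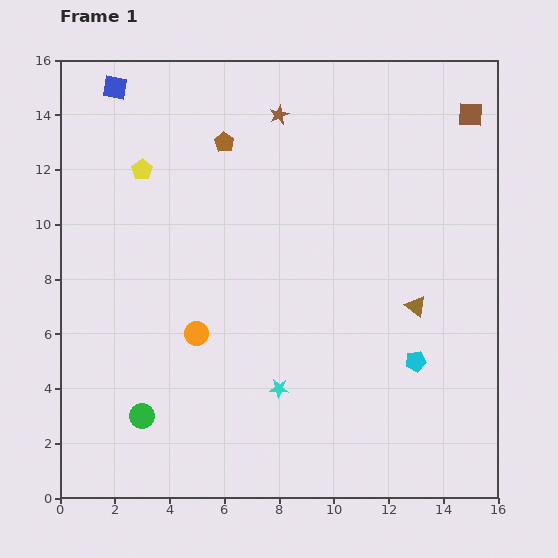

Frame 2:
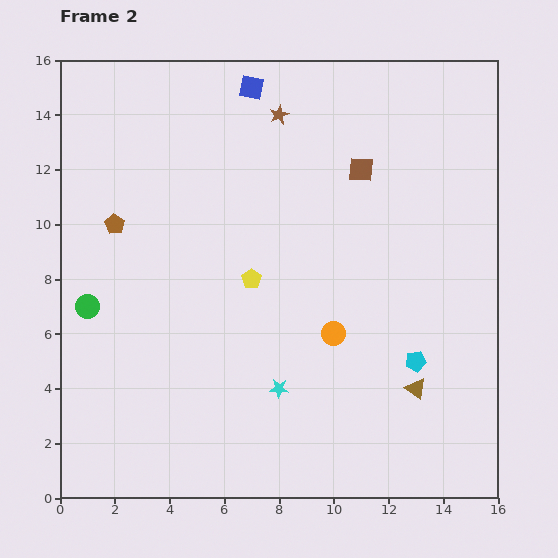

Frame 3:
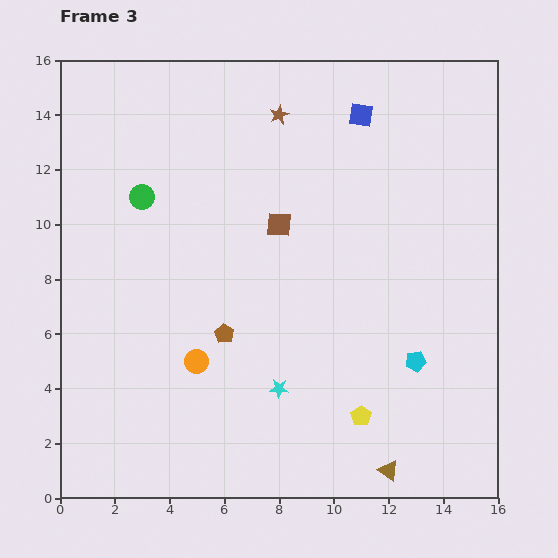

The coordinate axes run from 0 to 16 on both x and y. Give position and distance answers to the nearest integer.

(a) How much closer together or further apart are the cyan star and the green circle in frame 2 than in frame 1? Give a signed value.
+3

Distance in frame 1: 5. Distance in frame 2: 8.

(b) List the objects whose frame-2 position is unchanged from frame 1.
the cyan star, the cyan pentagon, the brown star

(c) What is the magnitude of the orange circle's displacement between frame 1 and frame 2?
5

The orange circle moved from (5, 6) to (10, 6), a distance of √(5² + 0²) ≈ 5.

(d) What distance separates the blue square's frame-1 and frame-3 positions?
9

The blue square moved from (2, 15) to (11, 14), a distance of √(9² + 1²) ≈ 9.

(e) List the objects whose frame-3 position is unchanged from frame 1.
the cyan star, the cyan pentagon, the brown star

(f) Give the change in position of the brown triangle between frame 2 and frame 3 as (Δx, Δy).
(-1, -3)

The brown triangle was at (13, 4) in frame 2 and (12, 1) in frame 3.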